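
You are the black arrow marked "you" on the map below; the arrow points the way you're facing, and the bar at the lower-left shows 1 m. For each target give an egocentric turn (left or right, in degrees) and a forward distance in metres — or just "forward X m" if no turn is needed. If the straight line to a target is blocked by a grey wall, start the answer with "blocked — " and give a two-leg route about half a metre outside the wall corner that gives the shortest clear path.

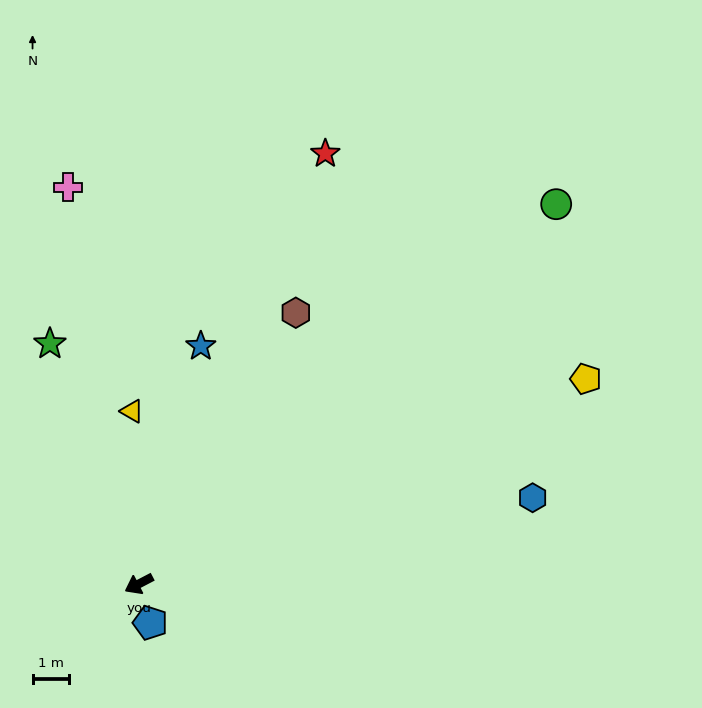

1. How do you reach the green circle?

turn right 165°, forward 15.6 m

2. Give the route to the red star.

turn right 141°, forward 12.9 m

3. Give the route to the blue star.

turn right 132°, forward 6.8 m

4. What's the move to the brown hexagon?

turn right 148°, forward 8.6 m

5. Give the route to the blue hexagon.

turn left 165°, forward 11.1 m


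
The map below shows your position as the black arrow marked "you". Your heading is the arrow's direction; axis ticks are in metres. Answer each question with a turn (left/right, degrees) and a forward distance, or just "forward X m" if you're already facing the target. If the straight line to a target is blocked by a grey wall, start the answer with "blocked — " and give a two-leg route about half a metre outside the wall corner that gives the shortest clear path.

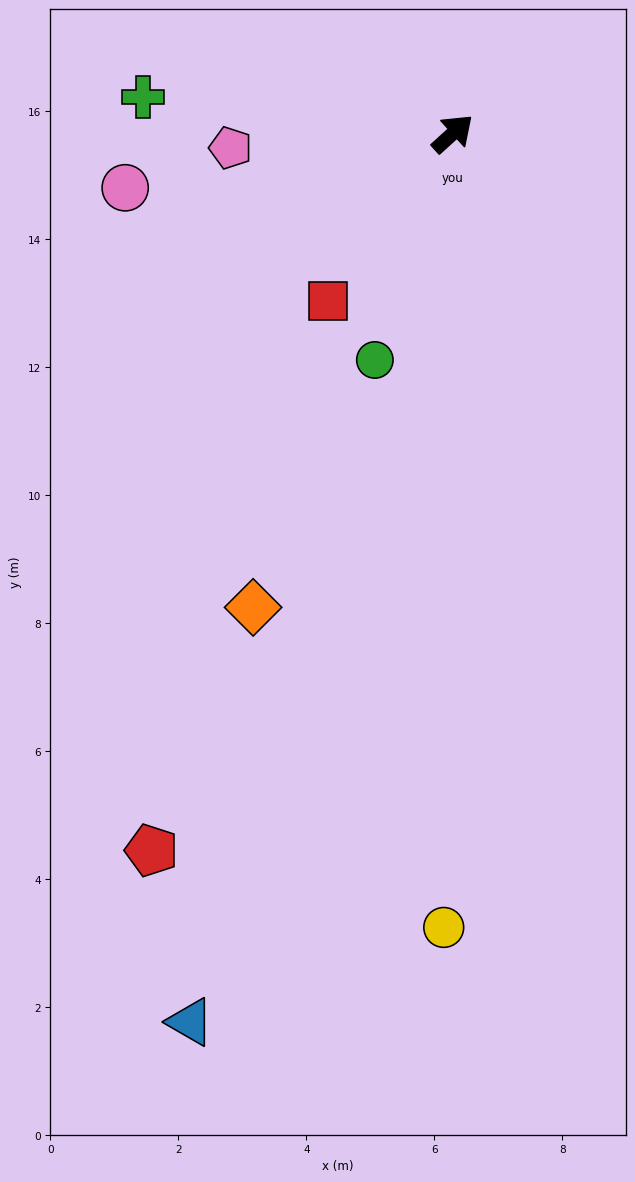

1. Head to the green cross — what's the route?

turn left 131°, forward 4.9 m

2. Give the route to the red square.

turn right 169°, forward 3.3 m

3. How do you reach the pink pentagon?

turn left 142°, forward 3.5 m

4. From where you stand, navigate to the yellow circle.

turn right 133°, forward 12.4 m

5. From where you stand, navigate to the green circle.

turn right 151°, forward 3.7 m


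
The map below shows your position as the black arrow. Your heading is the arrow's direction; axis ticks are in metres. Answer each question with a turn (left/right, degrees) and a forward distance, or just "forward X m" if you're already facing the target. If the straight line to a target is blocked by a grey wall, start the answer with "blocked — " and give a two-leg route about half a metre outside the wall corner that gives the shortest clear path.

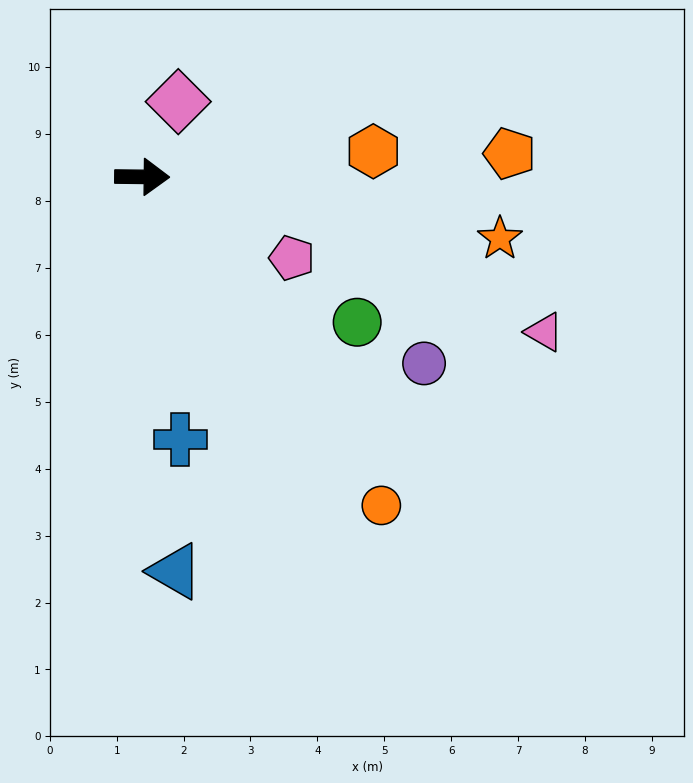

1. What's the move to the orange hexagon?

turn left 7°, forward 3.5 m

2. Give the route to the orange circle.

turn right 53°, forward 6.1 m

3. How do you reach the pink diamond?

turn left 65°, forward 1.2 m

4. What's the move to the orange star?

turn right 9°, forward 5.4 m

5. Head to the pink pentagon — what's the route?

turn right 28°, forward 2.5 m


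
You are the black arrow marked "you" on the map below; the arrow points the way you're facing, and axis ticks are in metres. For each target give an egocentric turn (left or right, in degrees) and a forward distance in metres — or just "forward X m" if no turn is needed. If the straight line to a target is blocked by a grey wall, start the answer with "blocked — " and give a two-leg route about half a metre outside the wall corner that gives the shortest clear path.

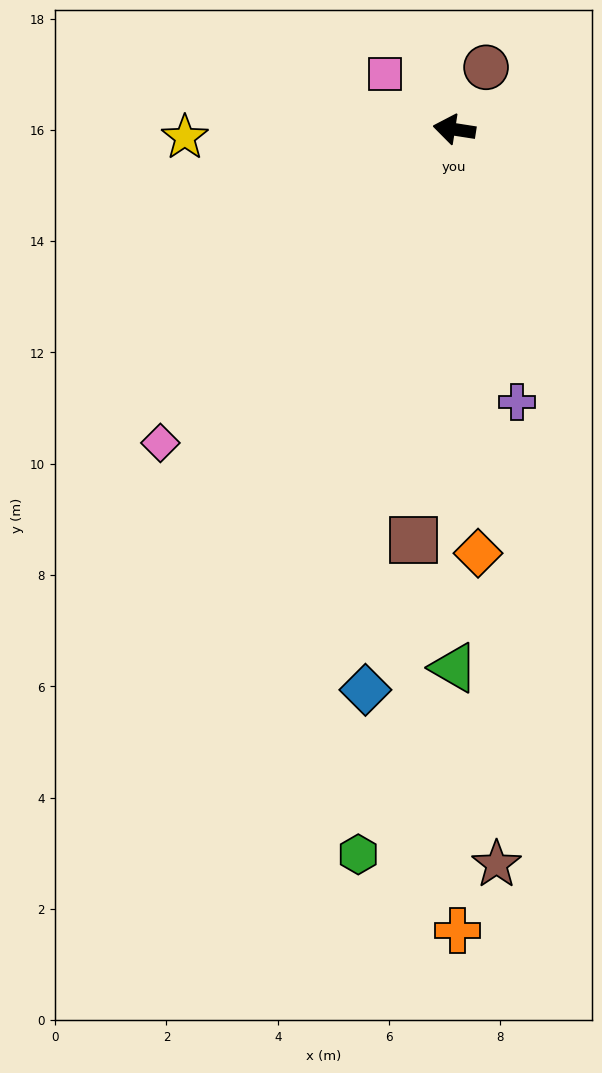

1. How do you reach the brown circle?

turn right 108°, forward 1.3 m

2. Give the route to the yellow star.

turn left 11°, forward 4.8 m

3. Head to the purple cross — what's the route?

turn left 112°, forward 5.0 m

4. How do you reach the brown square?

turn left 93°, forward 7.4 m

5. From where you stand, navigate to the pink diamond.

turn left 56°, forward 7.7 m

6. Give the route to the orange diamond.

turn left 102°, forward 7.6 m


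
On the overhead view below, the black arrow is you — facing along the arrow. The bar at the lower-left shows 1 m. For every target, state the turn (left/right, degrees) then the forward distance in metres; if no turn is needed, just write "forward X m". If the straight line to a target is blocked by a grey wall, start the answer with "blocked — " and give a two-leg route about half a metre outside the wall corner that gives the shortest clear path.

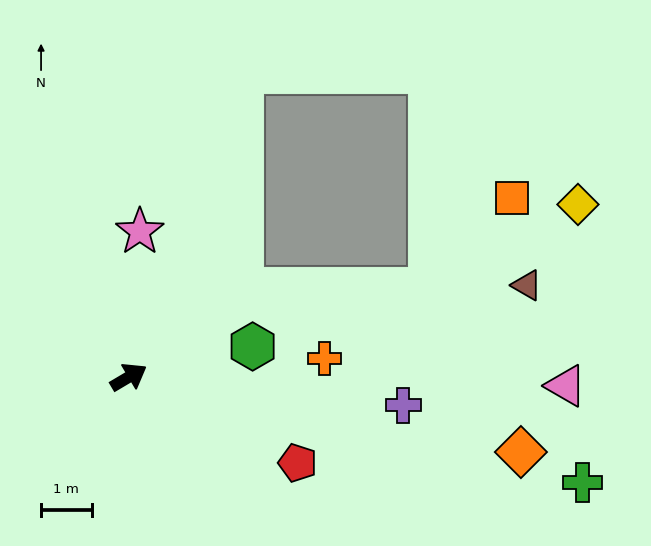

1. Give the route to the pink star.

turn left 55°, forward 2.9 m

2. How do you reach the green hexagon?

turn right 17°, forward 2.5 m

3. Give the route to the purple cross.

turn right 37°, forward 5.4 m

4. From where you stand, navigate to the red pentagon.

turn right 58°, forward 3.7 m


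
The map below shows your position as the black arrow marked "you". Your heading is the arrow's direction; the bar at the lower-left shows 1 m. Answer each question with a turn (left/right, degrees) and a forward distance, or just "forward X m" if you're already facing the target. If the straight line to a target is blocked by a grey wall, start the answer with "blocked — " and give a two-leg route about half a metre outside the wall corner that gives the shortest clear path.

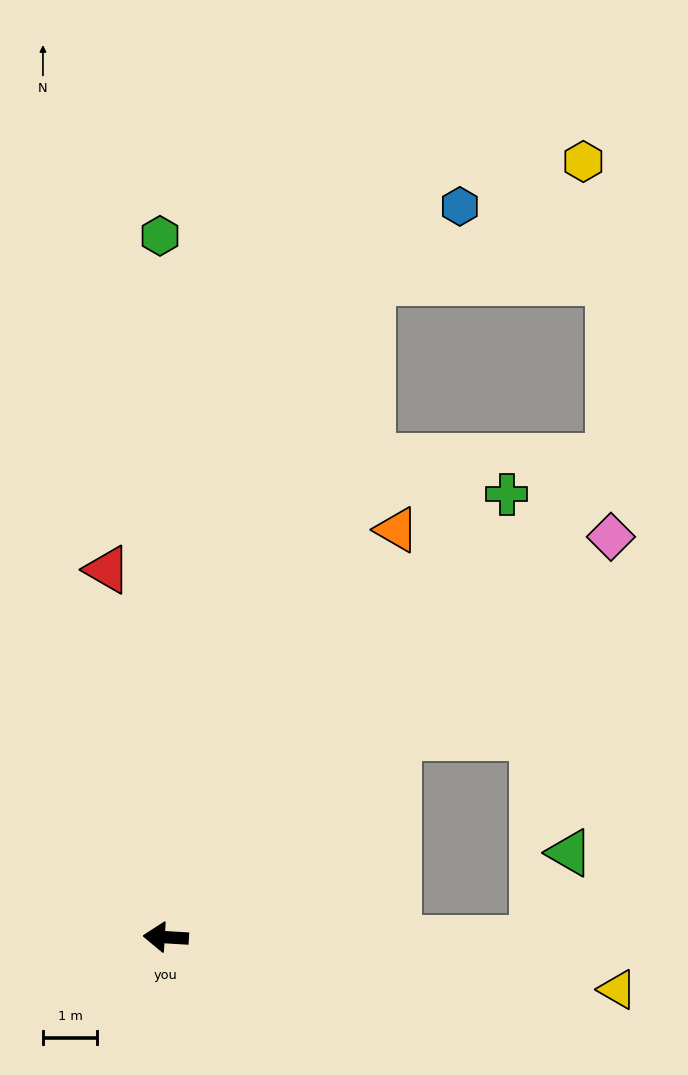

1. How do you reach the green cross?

turn right 124°, forward 10.3 m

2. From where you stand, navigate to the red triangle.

turn right 78°, forward 6.8 m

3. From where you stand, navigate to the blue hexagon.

blocked — turn right 104°, forward 12.6 m, then turn right 32°, forward 2.1 m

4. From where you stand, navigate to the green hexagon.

turn right 86°, forward 12.9 m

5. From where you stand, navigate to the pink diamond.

turn right 135°, forward 11.0 m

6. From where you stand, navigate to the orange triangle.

turn right 116°, forward 8.6 m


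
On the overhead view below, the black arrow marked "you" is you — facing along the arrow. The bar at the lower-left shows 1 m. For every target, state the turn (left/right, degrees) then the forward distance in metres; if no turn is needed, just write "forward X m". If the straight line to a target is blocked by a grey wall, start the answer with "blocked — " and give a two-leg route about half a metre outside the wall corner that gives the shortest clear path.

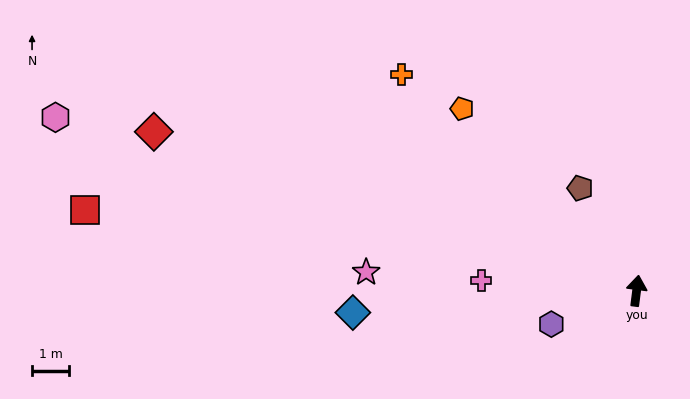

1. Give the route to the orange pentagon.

turn left 51°, forward 6.8 m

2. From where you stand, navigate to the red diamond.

turn left 79°, forward 13.8 m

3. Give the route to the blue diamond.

turn left 102°, forward 7.7 m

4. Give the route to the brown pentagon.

turn left 36°, forward 3.2 m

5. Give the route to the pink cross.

turn left 94°, forward 4.2 m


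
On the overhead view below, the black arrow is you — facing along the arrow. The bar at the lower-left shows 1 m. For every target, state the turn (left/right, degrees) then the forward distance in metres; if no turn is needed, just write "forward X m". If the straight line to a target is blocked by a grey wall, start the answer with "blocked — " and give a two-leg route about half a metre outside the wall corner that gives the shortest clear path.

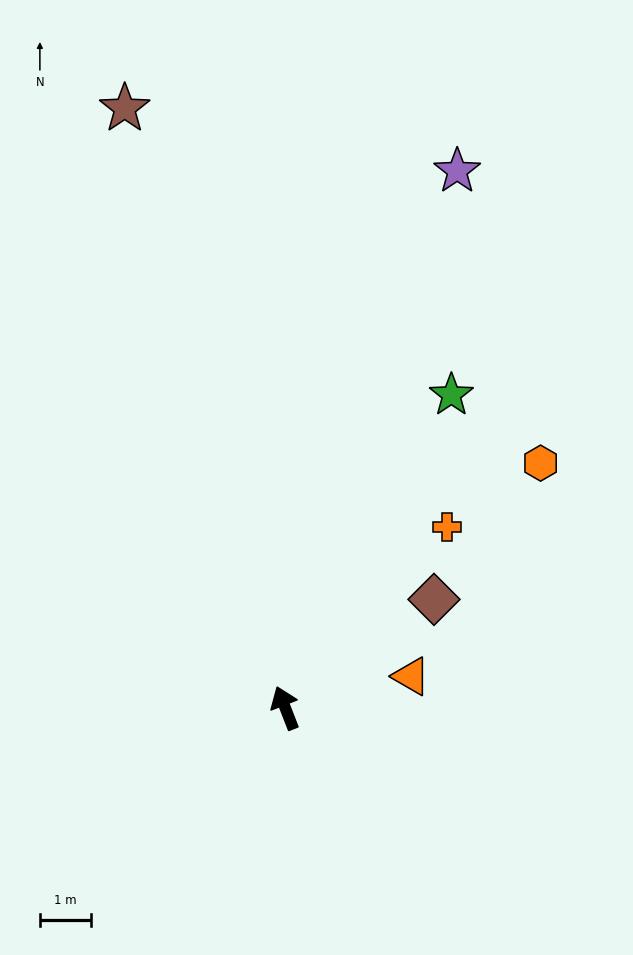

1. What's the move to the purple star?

turn right 39°, forward 11.1 m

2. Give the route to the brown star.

turn right 6°, forward 12.2 m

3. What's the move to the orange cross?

turn right 63°, forward 4.8 m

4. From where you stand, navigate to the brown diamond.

turn right 75°, forward 3.6 m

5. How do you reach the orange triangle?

turn right 97°, forward 2.5 m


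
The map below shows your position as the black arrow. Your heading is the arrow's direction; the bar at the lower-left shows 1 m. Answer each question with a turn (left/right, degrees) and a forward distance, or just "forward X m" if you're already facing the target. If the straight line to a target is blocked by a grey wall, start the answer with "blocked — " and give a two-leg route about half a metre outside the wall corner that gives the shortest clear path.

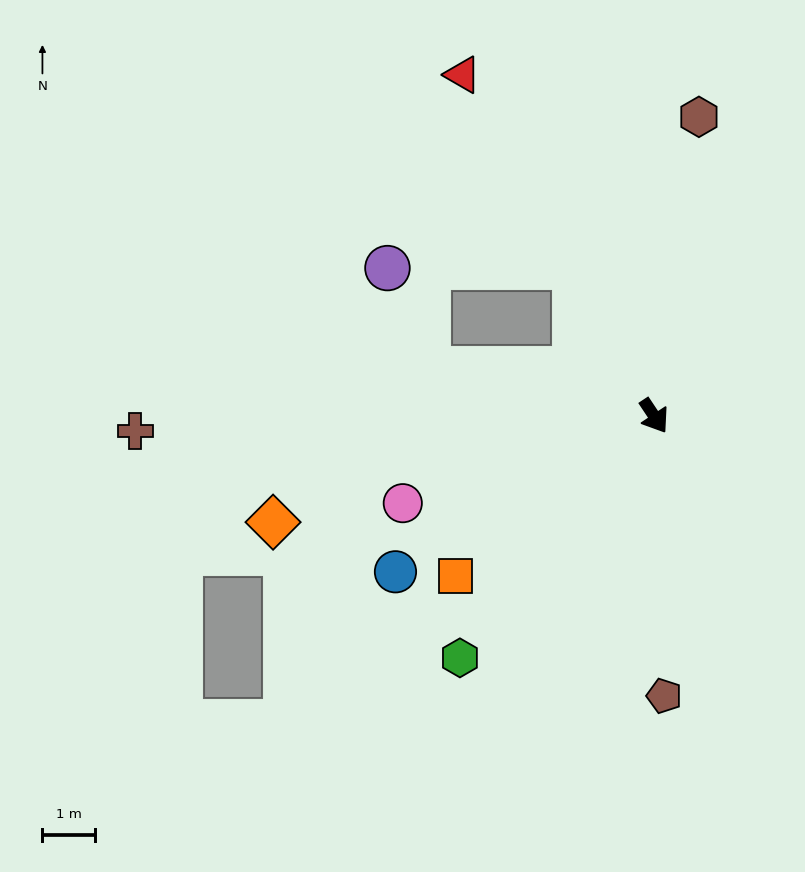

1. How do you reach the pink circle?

turn right 105°, forward 5.0 m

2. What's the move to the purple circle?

blocked — turn right 135°, forward 4.4 m, then turn right 57°, forward 2.1 m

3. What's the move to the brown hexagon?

turn left 138°, forward 5.7 m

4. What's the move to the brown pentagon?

turn right 32°, forward 5.3 m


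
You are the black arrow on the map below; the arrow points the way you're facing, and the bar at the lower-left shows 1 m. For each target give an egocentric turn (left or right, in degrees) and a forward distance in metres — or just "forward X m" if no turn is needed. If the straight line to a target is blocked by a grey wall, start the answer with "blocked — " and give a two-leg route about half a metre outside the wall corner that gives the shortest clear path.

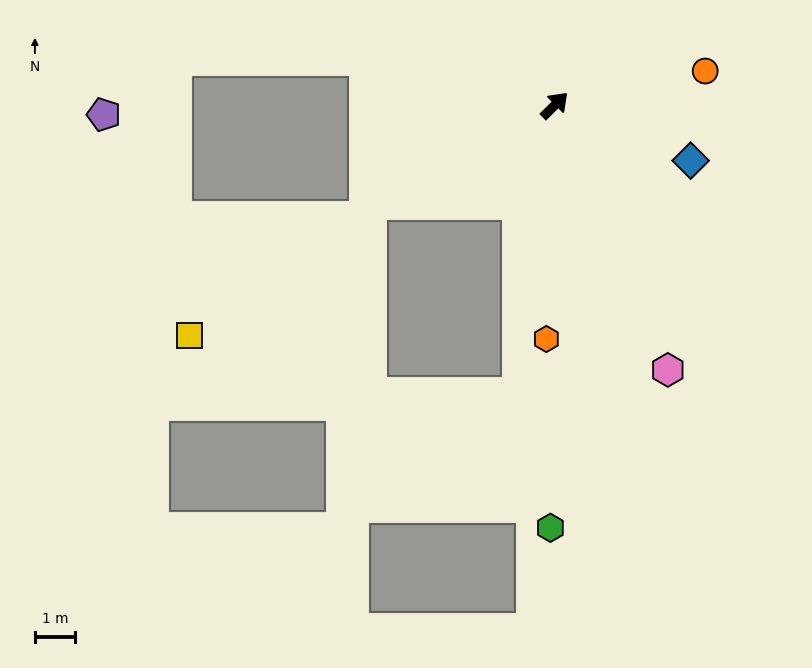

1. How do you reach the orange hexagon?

turn right 137°, forward 5.9 m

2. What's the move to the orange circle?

turn right 32°, forward 3.9 m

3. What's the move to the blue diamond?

turn right 67°, forward 3.7 m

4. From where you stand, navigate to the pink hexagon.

turn right 112°, forward 7.2 m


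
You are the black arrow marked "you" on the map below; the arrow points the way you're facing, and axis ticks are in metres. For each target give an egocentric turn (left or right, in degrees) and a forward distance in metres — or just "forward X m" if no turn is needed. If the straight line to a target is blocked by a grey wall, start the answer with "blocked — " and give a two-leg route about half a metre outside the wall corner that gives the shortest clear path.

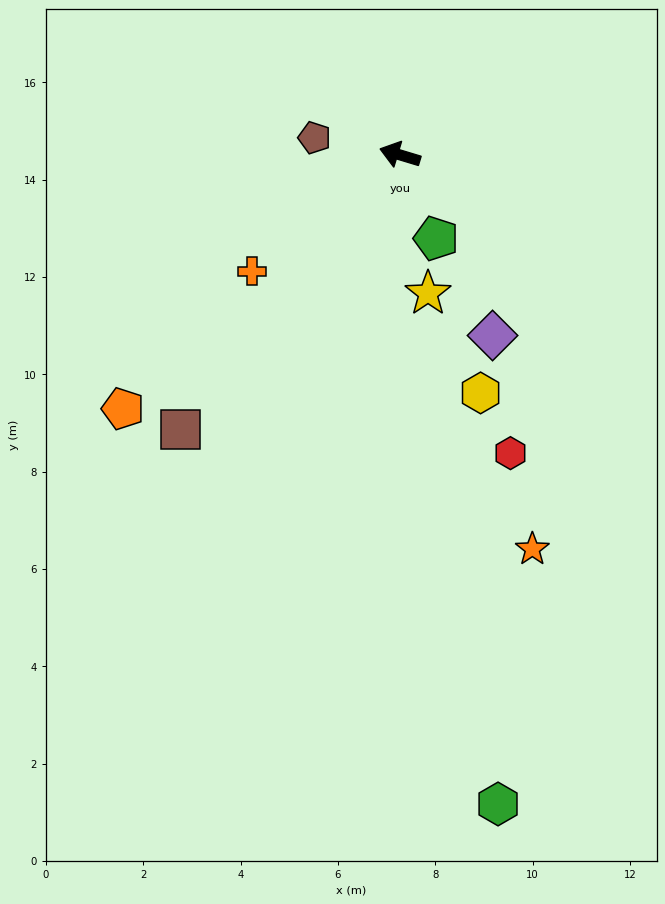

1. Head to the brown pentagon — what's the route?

turn left 5°, forward 1.8 m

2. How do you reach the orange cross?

turn left 55°, forward 3.9 m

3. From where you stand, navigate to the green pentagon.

turn left 130°, forward 1.9 m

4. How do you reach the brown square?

turn left 68°, forward 7.2 m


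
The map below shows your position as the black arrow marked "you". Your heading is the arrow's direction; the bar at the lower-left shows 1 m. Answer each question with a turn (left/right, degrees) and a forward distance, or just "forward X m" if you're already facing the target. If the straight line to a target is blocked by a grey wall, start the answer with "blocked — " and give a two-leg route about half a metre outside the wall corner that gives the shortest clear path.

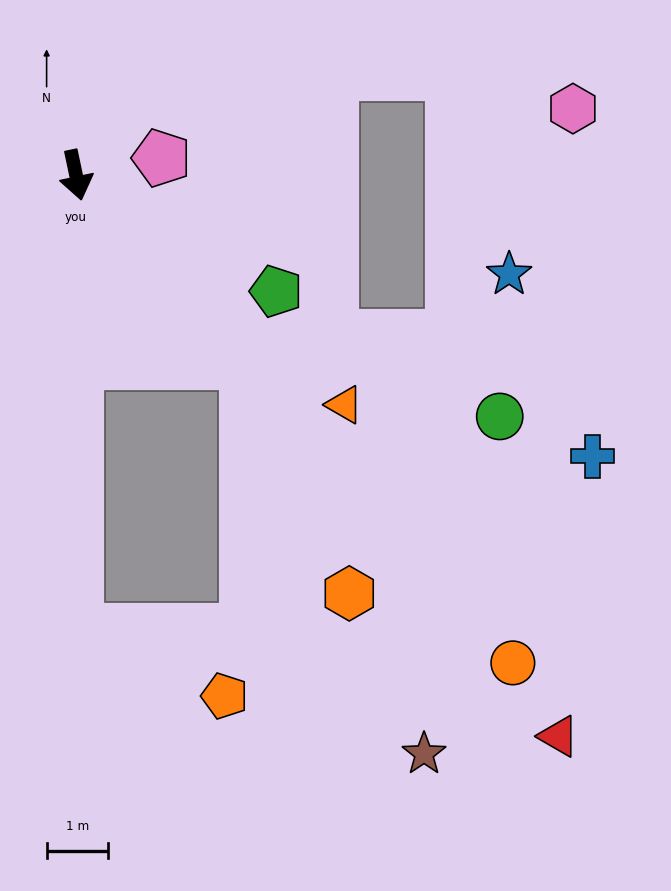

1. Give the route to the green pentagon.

turn left 48°, forward 3.8 m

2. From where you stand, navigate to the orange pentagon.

blocked — turn right 12°, forward 7.4 m, then turn left 66°, forward 2.6 m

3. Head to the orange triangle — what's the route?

turn left 37°, forward 5.7 m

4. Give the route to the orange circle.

turn left 30°, forward 10.6 m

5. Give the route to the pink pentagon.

turn left 89°, forward 1.4 m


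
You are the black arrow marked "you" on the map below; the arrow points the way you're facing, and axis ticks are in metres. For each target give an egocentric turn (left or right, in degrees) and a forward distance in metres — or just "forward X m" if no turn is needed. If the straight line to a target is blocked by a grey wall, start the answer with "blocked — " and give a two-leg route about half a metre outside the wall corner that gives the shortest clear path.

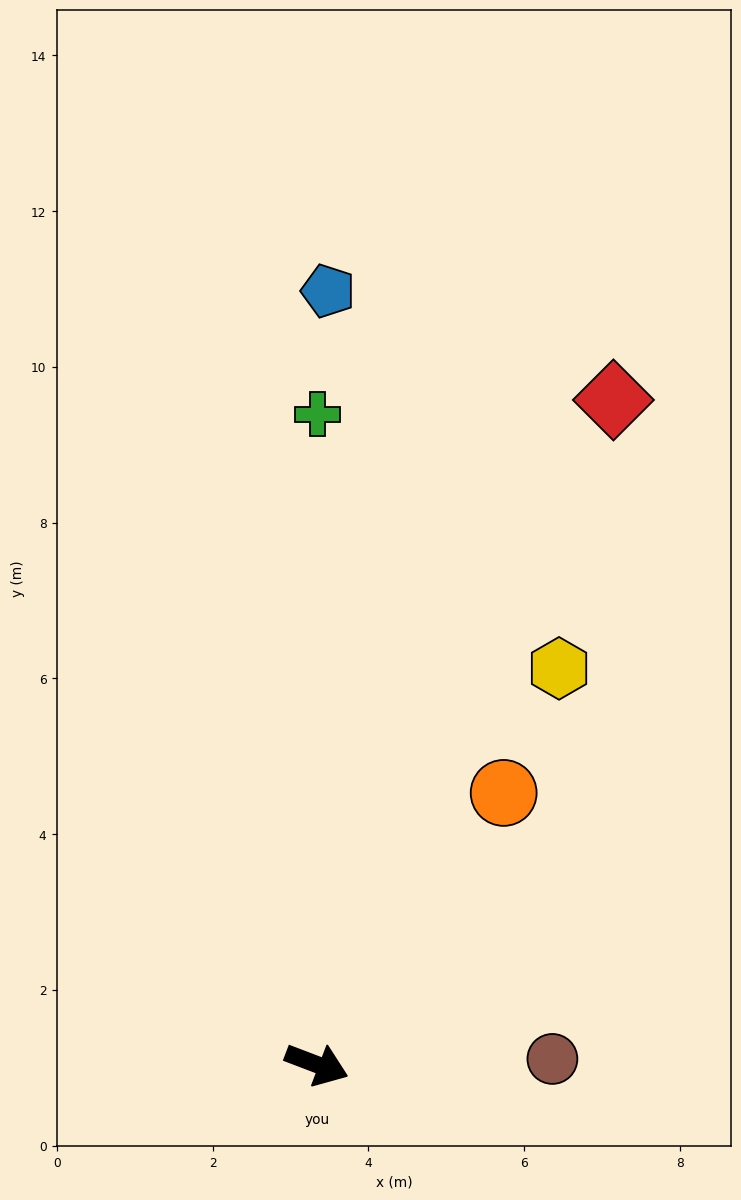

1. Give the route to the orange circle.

turn left 76°, forward 4.2 m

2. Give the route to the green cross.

turn left 111°, forward 8.4 m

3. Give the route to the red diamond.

turn left 87°, forward 9.3 m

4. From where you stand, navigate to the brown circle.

turn left 22°, forward 3.0 m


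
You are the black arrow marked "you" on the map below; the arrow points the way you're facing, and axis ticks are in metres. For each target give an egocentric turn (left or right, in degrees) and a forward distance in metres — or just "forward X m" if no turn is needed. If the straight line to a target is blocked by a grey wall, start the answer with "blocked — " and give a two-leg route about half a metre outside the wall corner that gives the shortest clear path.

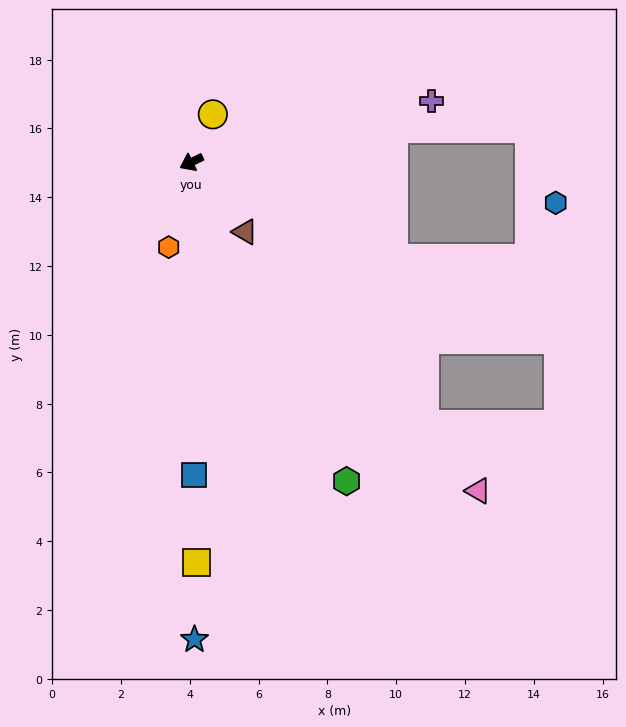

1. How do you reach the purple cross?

turn left 168°, forward 7.2 m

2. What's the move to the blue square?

turn left 64°, forward 9.1 m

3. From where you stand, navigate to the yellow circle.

turn right 140°, forward 1.5 m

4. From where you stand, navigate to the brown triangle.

turn left 101°, forward 2.6 m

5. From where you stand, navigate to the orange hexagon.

turn left 49°, forward 2.6 m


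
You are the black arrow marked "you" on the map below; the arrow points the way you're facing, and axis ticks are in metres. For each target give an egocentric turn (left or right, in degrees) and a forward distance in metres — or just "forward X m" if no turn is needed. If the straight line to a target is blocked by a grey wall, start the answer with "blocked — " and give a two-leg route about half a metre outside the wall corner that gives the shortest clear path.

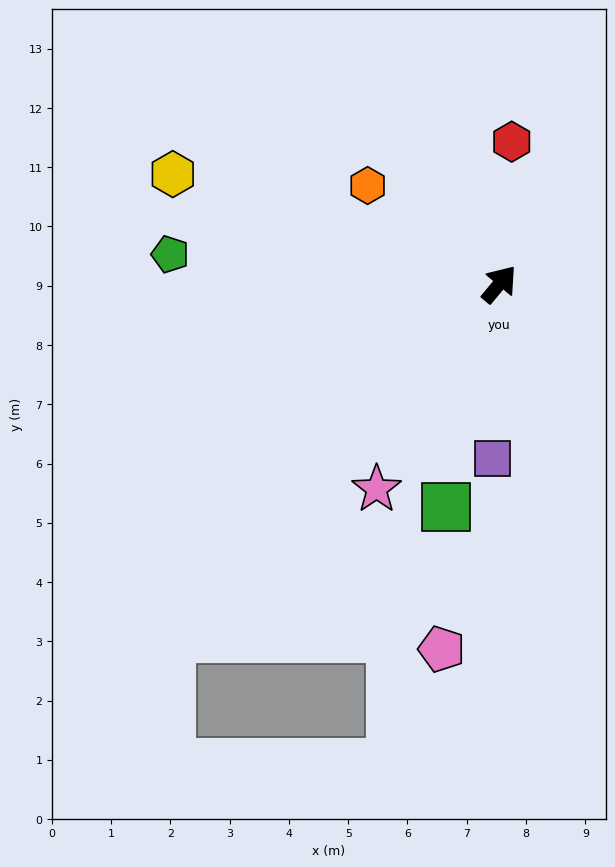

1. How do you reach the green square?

turn right 154°, forward 3.9 m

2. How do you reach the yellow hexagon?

turn left 111°, forward 5.8 m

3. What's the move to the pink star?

turn right 171°, forward 4.0 m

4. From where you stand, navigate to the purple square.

turn right 142°, forward 2.9 m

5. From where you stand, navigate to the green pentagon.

turn left 125°, forward 5.6 m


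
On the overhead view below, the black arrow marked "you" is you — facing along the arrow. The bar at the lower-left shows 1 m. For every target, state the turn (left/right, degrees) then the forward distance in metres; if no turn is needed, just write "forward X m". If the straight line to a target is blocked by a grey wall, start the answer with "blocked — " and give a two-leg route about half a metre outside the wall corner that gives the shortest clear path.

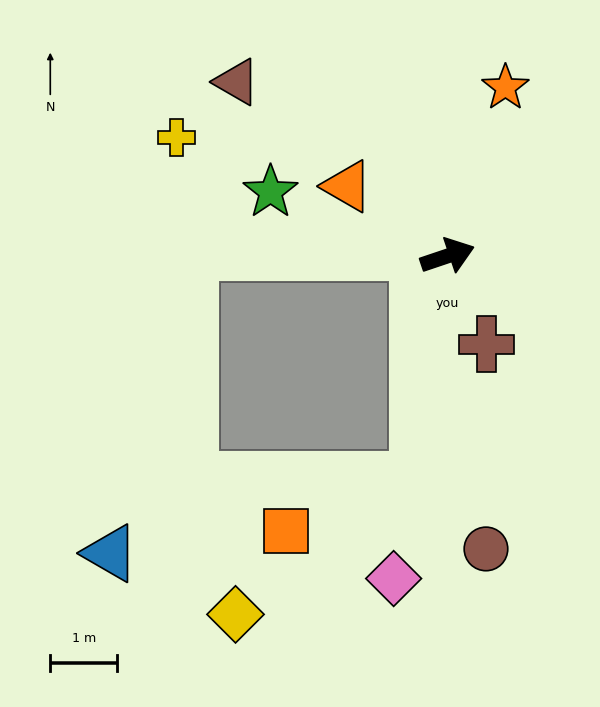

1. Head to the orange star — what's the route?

turn left 52°, forward 2.7 m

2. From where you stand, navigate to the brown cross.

turn right 85°, forward 1.4 m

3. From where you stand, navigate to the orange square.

blocked — turn right 116°, forward 3.4 m, then turn right 62°, forward 2.1 m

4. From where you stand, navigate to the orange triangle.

turn left 127°, forward 1.8 m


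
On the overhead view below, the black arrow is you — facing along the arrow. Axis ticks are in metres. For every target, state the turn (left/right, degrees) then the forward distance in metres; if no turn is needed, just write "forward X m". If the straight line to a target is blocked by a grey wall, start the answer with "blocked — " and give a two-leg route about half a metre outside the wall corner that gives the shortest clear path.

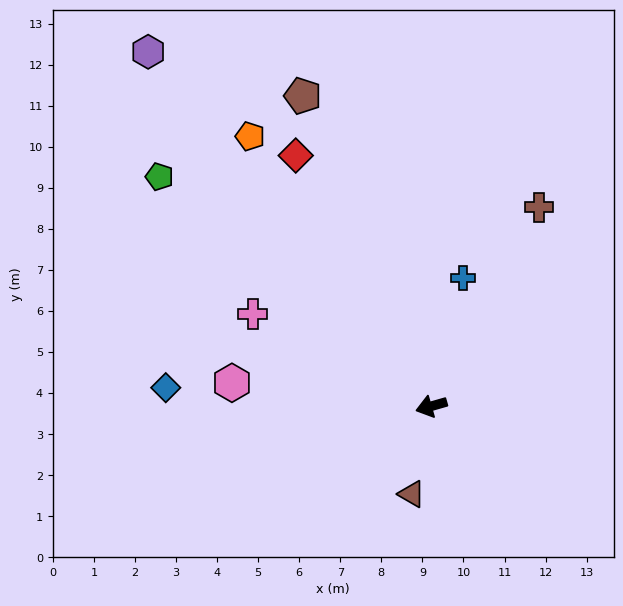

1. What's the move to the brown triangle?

turn left 61°, forward 2.2 m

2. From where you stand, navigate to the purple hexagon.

turn right 67°, forward 11.0 m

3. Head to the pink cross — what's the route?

turn right 43°, forward 4.9 m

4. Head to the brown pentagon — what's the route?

turn right 83°, forward 8.2 m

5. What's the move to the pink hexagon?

turn right 23°, forward 4.9 m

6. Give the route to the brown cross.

turn right 134°, forward 5.5 m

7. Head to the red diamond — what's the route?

turn right 78°, forward 6.9 m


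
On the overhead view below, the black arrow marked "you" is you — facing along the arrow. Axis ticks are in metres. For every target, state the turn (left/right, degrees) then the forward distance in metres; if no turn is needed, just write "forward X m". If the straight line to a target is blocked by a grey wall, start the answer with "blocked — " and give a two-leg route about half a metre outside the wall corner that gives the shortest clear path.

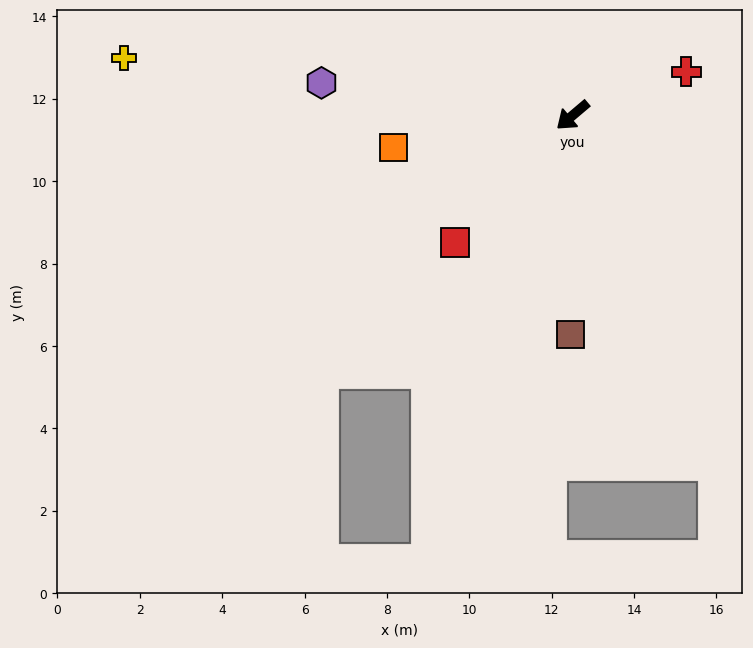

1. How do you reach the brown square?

turn left 49°, forward 5.3 m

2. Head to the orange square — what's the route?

turn right 30°, forward 4.4 m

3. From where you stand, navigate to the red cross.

turn left 161°, forward 3.0 m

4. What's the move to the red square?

turn left 7°, forward 4.2 m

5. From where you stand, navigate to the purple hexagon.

turn right 48°, forward 6.1 m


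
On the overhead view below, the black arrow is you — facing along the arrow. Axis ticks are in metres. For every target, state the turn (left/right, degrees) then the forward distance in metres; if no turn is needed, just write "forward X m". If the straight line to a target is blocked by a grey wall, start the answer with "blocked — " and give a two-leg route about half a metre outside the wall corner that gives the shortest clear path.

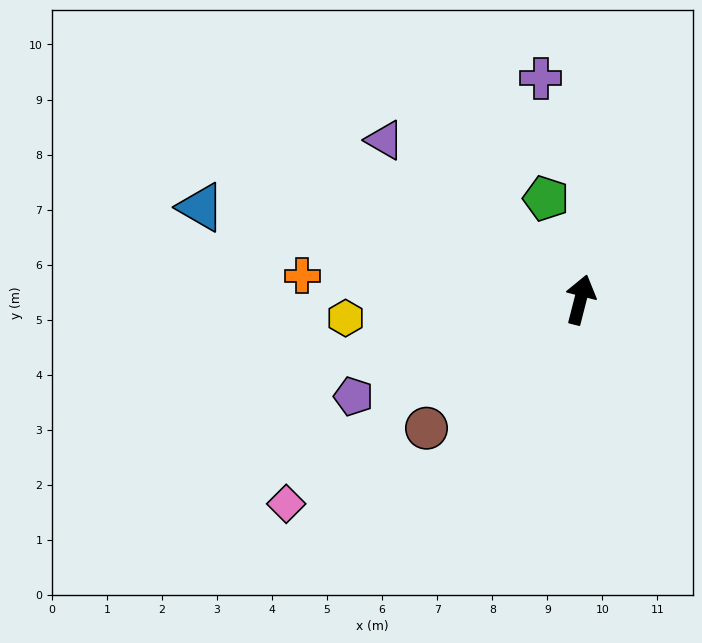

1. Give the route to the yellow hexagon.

turn left 109°, forward 4.3 m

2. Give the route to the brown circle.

turn left 144°, forward 3.6 m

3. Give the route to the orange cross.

turn left 99°, forward 5.1 m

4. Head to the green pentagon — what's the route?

turn left 33°, forward 1.9 m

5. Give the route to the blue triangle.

turn left 91°, forward 7.1 m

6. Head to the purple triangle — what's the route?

turn left 65°, forward 4.6 m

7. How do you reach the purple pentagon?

turn left 127°, forward 4.5 m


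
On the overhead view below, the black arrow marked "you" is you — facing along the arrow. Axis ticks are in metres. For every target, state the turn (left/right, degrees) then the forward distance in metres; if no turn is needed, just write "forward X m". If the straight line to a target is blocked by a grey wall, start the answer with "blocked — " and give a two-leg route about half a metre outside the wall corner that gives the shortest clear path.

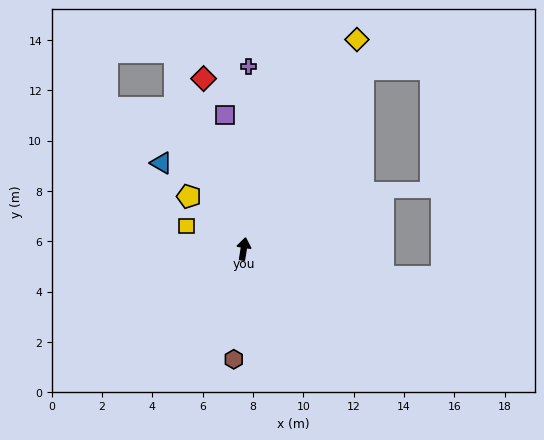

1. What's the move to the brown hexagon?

turn right 176°, forward 4.4 m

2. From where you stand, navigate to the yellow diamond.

turn right 19°, forward 9.5 m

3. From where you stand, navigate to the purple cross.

turn left 8°, forward 7.3 m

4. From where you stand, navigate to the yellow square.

turn left 77°, forward 2.5 m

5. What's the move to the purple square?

turn left 17°, forward 5.4 m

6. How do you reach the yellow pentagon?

turn left 55°, forward 3.0 m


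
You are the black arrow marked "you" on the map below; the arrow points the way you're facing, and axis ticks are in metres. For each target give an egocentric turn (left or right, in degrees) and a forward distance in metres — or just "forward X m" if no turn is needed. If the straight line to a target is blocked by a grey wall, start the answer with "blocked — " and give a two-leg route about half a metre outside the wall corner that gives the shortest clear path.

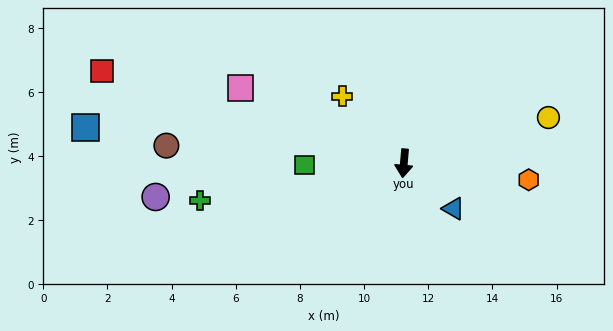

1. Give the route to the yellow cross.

turn right 132°, forward 2.8 m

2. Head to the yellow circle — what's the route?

turn left 113°, forward 4.7 m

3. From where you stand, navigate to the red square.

turn right 102°, forward 9.8 m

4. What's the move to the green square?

turn right 84°, forward 3.1 m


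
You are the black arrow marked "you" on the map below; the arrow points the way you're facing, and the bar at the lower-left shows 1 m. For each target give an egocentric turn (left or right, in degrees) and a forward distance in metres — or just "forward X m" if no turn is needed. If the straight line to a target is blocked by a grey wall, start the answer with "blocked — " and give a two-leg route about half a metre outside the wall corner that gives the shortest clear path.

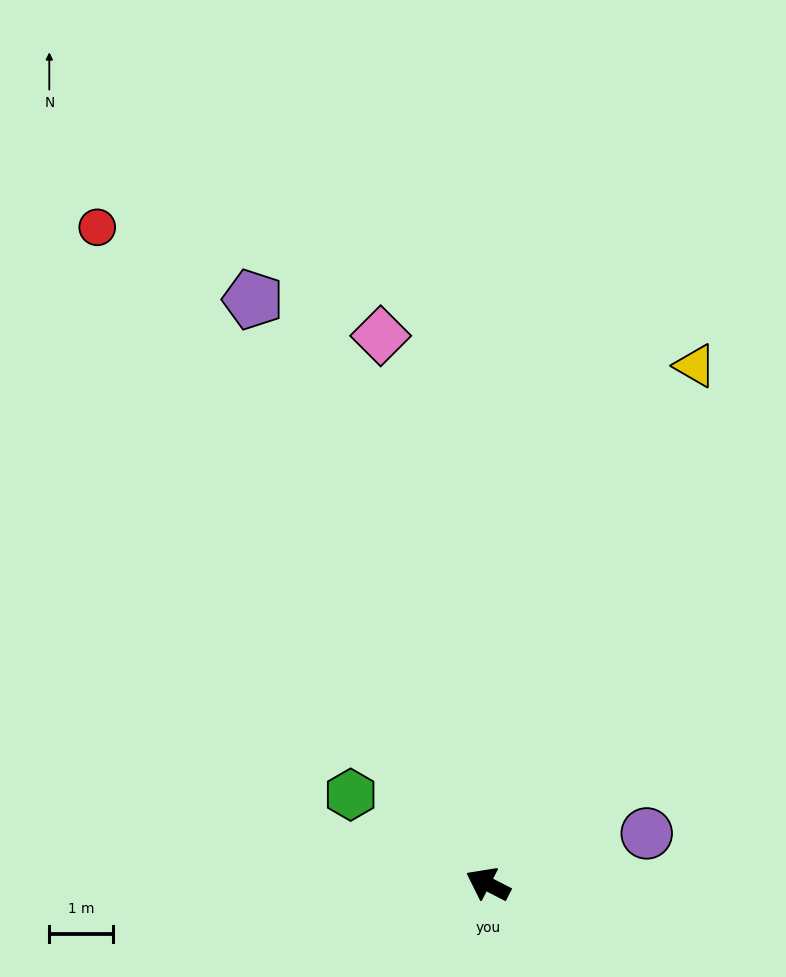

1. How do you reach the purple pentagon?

turn right 41°, forward 9.9 m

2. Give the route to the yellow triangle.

turn right 85°, forward 8.7 m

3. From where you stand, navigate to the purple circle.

turn right 135°, forward 2.6 m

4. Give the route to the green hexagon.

turn right 6°, forward 2.6 m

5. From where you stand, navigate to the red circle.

turn right 32°, forward 12.0 m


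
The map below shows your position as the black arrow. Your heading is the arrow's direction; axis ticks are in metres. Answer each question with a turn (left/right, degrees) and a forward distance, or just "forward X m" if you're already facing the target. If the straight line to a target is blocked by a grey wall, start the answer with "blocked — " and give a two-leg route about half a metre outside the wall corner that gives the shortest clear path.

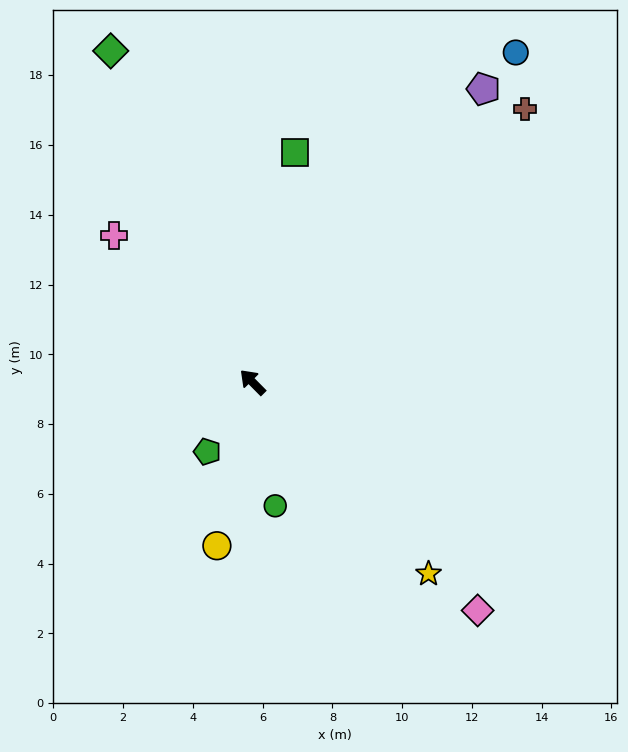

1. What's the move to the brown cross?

turn right 90°, forward 11.1 m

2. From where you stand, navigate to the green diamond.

turn right 22°, forward 10.3 m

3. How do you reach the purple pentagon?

turn right 83°, forward 10.7 m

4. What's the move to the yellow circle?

turn left 123°, forward 4.8 m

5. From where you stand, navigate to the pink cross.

forward 5.8 m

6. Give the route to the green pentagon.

turn left 102°, forward 2.4 m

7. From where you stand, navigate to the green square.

turn right 55°, forward 6.7 m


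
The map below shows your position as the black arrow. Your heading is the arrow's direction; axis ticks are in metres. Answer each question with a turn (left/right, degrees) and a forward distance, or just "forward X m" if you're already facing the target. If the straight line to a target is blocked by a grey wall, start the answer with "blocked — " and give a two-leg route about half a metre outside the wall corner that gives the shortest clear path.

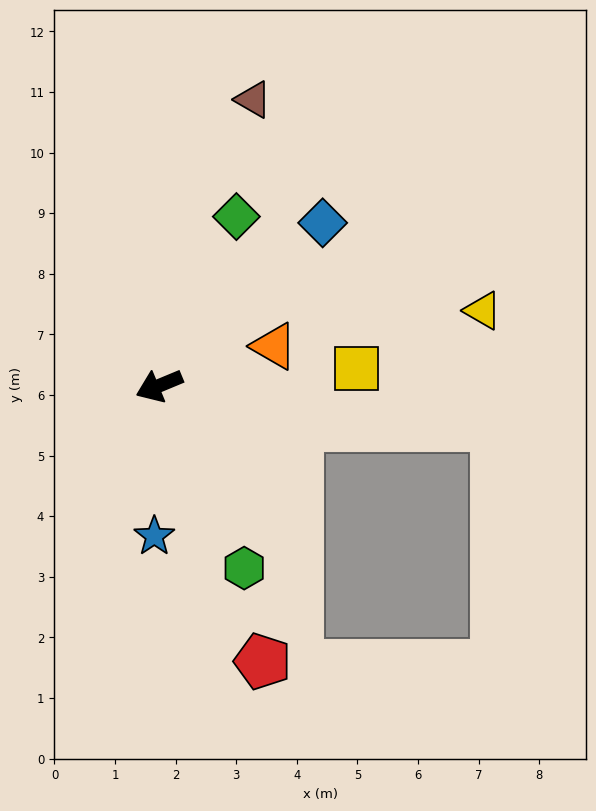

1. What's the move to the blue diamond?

turn right 158°, forward 3.8 m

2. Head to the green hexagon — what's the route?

turn left 92°, forward 3.3 m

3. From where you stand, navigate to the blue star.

turn left 66°, forward 2.5 m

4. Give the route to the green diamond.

turn right 137°, forward 3.1 m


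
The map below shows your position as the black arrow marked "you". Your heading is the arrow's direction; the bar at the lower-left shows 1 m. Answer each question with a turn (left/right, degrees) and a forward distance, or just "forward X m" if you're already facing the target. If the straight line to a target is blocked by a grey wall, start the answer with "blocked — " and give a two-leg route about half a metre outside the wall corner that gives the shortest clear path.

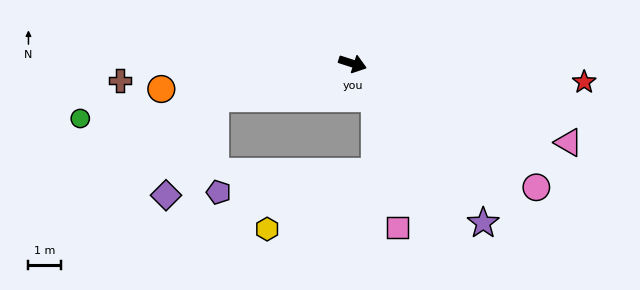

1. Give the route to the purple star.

turn right 33°, forward 6.3 m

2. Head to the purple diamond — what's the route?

blocked — turn right 148°, forward 4.3 m, then turn left 49°, forward 3.3 m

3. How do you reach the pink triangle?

turn right 2°, forward 7.1 m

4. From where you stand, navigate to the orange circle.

turn right 155°, forward 5.9 m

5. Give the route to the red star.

turn left 13°, forward 7.1 m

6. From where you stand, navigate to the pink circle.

turn right 16°, forward 6.8 m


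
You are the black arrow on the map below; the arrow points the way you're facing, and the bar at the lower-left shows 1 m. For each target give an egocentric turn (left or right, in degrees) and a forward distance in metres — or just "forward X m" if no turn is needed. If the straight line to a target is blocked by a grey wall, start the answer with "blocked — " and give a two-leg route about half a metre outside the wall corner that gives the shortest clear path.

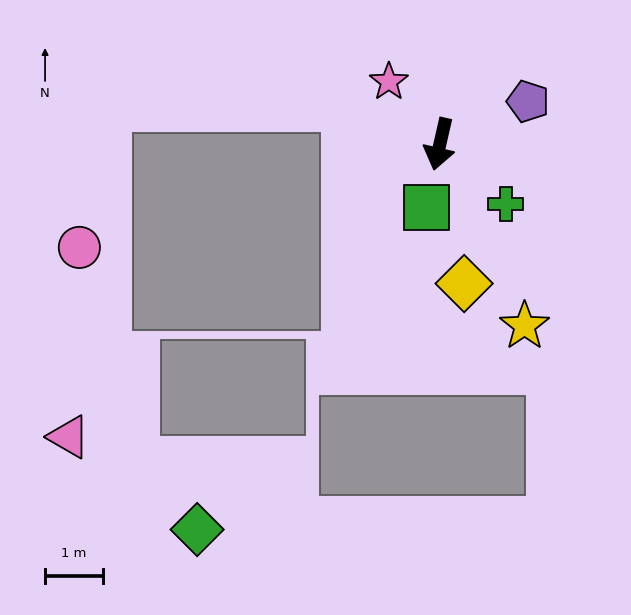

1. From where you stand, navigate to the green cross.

turn left 61°, forward 1.5 m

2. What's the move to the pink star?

turn right 128°, forward 1.4 m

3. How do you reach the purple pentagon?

turn left 129°, forward 1.7 m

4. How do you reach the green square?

forward 1.1 m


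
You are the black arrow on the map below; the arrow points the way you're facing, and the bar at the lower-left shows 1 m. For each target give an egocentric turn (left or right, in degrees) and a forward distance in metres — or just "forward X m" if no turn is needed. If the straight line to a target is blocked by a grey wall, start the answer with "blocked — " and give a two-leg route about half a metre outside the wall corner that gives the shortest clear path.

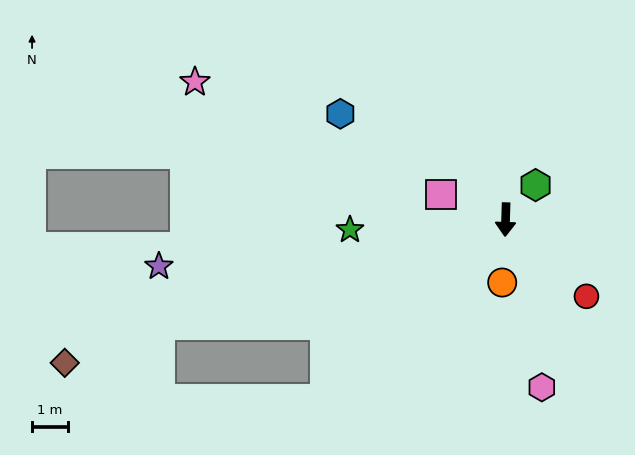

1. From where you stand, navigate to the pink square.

turn right 110°, forward 1.9 m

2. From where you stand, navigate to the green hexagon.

turn left 141°, forward 1.3 m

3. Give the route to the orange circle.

forward 1.8 m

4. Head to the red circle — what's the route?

turn left 48°, forward 3.1 m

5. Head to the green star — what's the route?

turn right 85°, forward 4.3 m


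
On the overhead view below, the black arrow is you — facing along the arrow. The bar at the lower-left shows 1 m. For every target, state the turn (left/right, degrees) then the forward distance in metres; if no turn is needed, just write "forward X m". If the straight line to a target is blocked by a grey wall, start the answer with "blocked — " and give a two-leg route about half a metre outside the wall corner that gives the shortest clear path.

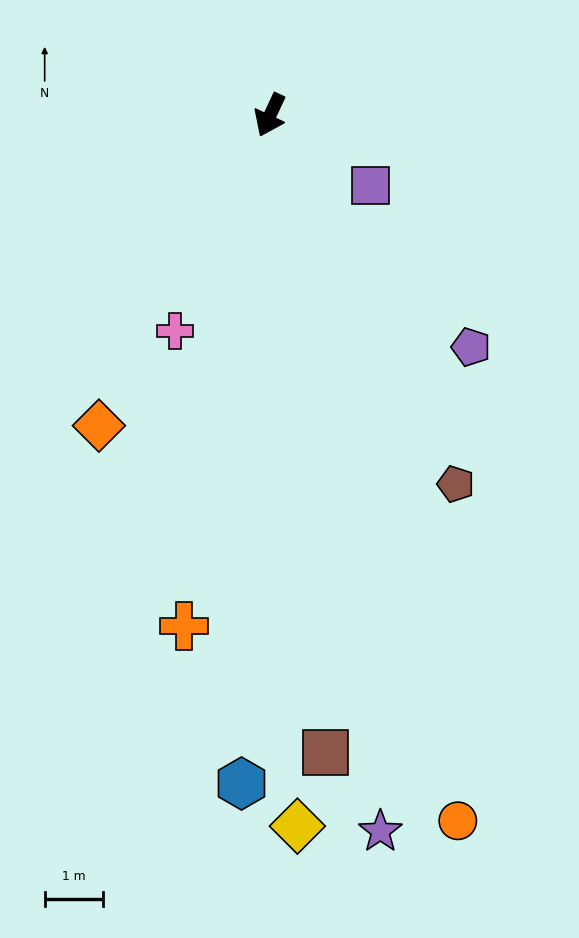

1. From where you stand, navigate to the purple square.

turn left 80°, forward 2.1 m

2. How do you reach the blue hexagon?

turn left 22°, forward 11.5 m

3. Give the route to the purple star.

turn left 34°, forward 12.5 m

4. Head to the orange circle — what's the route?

turn left 40°, forward 12.6 m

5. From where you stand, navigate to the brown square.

turn left 30°, forward 11.0 m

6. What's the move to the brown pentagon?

turn left 52°, forward 7.1 m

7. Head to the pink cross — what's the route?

forward 4.1 m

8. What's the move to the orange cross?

turn left 15°, forward 8.9 m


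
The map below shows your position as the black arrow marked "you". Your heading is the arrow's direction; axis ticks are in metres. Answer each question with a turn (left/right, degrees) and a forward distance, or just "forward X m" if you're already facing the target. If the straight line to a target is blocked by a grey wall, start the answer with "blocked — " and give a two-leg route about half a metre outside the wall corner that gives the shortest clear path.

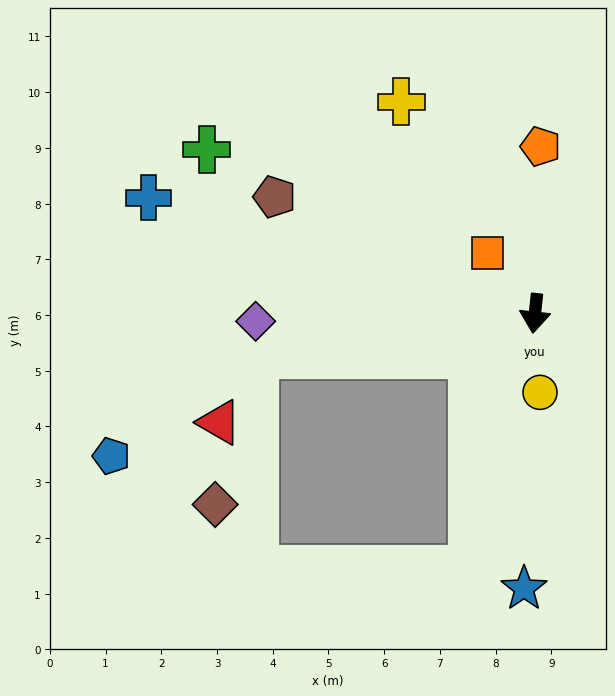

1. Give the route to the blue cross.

turn right 101°, forward 7.2 m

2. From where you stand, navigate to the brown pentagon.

turn right 108°, forward 5.1 m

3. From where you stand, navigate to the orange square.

turn right 136°, forward 1.4 m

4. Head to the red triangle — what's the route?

blocked — turn right 76°, forward 5.1 m, then turn left 54°, forward 1.4 m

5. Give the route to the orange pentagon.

turn right 176°, forward 3.0 m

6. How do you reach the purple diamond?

turn right 82°, forward 5.0 m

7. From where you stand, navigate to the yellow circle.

turn left 10°, forward 1.4 m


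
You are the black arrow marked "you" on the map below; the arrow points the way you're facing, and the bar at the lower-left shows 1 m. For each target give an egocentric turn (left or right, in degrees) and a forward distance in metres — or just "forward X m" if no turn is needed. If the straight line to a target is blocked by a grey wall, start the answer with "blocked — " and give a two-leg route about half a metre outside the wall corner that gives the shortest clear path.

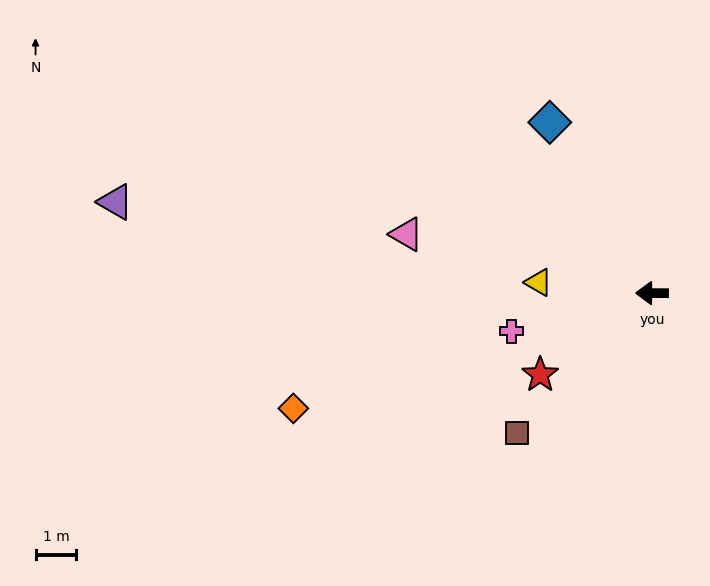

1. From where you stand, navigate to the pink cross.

turn left 15°, forward 3.6 m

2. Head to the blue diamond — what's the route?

turn right 59°, forward 4.9 m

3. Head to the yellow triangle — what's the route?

turn right 5°, forward 2.8 m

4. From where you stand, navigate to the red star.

turn left 36°, forward 3.4 m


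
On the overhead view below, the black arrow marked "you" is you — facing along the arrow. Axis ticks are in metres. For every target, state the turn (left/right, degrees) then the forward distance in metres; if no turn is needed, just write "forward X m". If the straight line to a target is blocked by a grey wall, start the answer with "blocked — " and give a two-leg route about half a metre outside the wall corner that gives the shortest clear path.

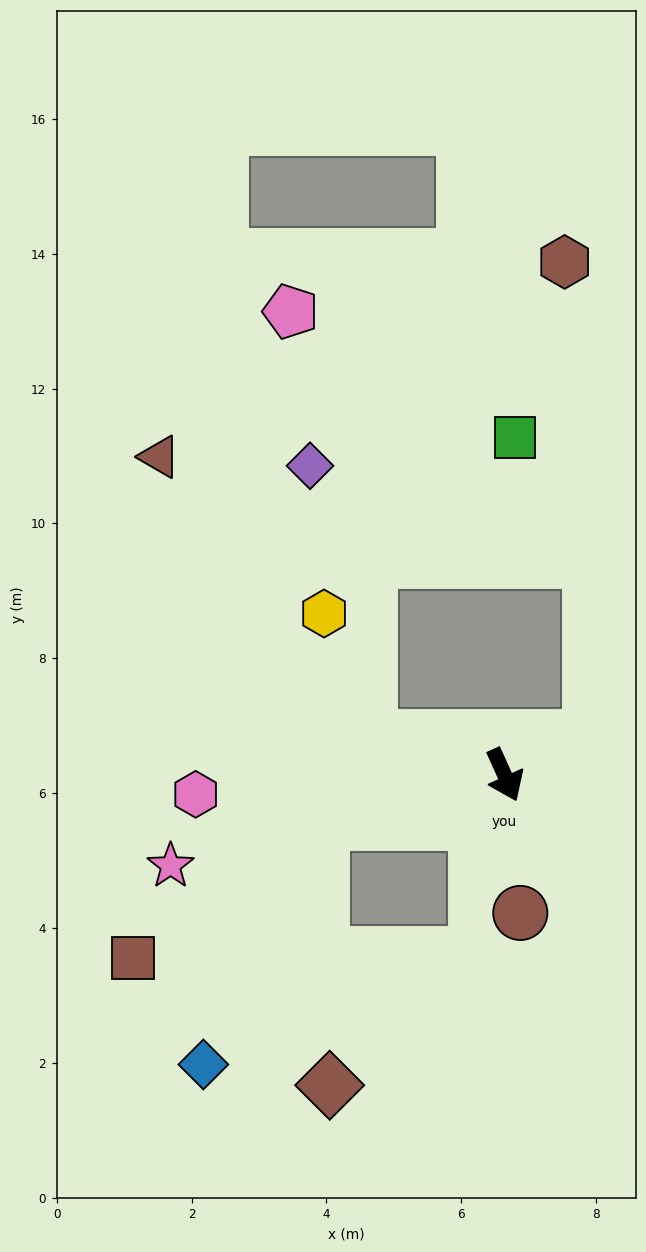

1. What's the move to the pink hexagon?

turn right 111°, forward 4.6 m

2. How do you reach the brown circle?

turn right 18°, forward 2.1 m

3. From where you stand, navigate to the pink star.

turn right 99°, forward 5.1 m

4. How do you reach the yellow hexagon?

blocked — turn right 129°, forward 2.1 m, then turn right 56°, forward 2.0 m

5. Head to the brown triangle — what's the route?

blocked — turn right 129°, forward 2.1 m, then turn right 39°, forward 5.2 m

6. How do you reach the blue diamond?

blocked — turn right 100°, forward 2.8 m, then turn left 50°, forward 4.0 m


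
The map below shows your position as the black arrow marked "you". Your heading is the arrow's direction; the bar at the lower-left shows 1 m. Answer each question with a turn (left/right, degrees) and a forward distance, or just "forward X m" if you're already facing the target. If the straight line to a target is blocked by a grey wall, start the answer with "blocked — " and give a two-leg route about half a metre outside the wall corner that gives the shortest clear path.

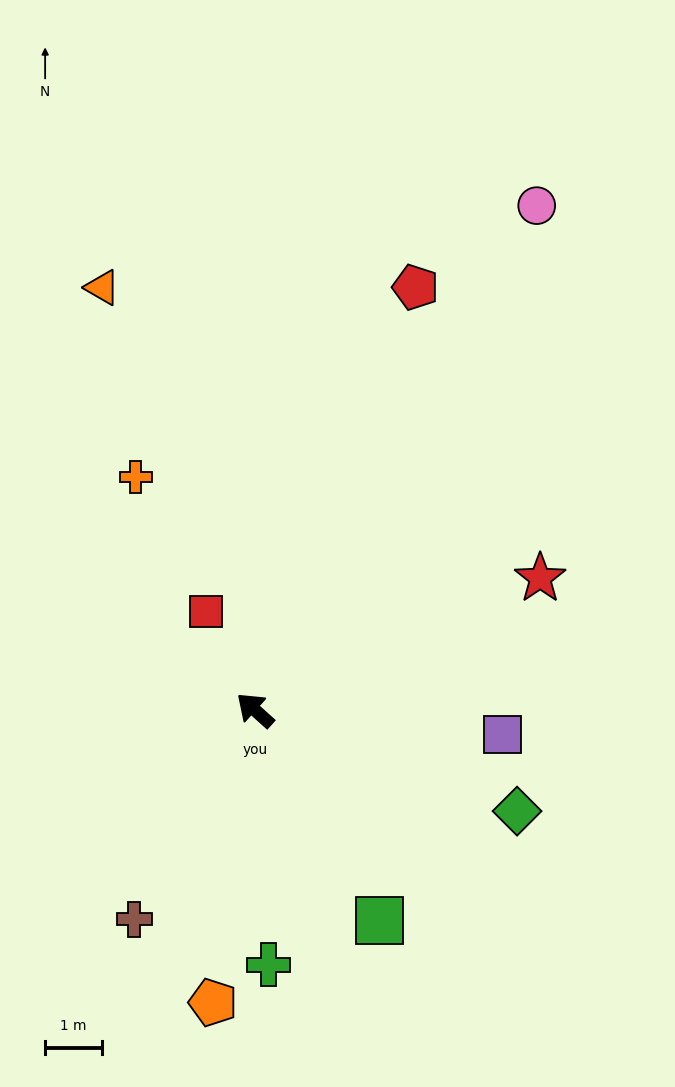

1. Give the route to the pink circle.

turn right 77°, forward 10.1 m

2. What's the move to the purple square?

turn right 144°, forward 4.4 m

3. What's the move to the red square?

turn right 22°, forward 1.9 m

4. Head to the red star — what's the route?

turn right 113°, forward 5.5 m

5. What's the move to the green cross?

turn left 135°, forward 4.5 m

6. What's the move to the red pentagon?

turn right 69°, forward 7.9 m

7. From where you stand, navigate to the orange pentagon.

turn left 124°, forward 5.2 m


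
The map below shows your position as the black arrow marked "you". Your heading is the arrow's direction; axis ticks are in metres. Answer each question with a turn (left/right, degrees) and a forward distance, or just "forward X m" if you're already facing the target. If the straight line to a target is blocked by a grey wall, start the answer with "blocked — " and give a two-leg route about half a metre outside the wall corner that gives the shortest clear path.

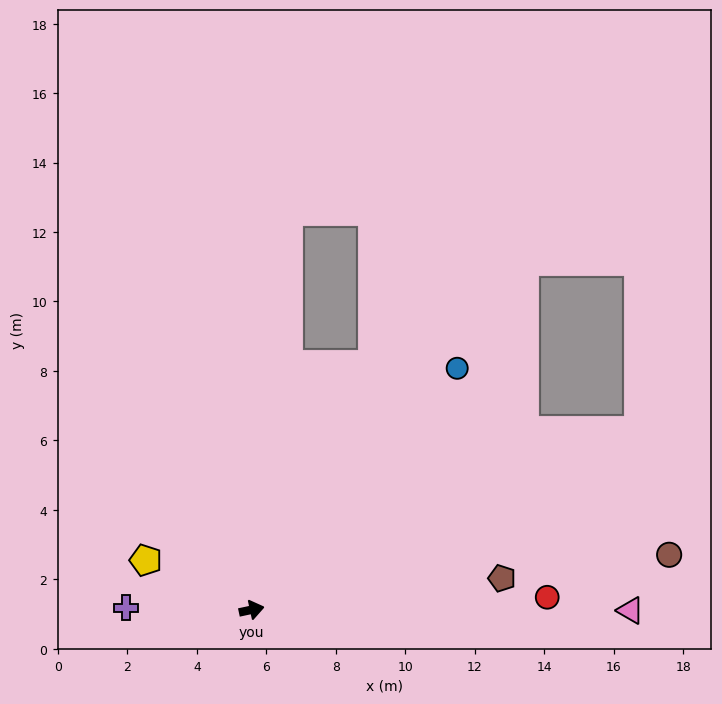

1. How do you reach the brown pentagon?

turn right 5°, forward 7.3 m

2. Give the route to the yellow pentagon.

turn left 143°, forward 3.4 m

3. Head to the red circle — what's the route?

turn right 10°, forward 8.5 m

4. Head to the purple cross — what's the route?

turn left 167°, forward 3.6 m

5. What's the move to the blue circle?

turn left 37°, forward 9.1 m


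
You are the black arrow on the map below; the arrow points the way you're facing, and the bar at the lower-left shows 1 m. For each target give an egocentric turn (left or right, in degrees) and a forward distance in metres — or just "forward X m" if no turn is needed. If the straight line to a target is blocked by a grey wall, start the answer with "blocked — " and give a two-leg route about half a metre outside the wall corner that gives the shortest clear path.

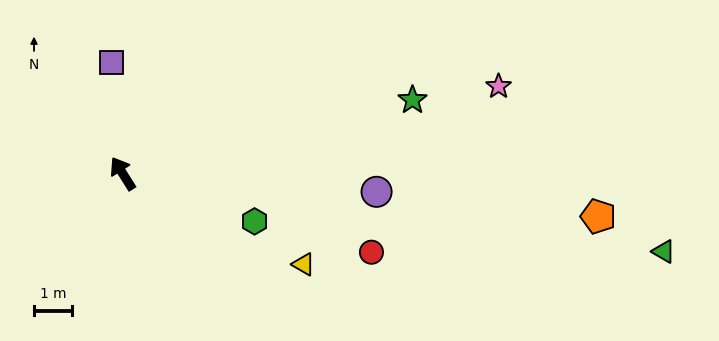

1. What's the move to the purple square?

turn right 26°, forward 2.9 m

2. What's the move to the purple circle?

turn right 126°, forward 6.6 m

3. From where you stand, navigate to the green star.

turn right 108°, forward 7.8 m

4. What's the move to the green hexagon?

turn right 142°, forward 3.7 m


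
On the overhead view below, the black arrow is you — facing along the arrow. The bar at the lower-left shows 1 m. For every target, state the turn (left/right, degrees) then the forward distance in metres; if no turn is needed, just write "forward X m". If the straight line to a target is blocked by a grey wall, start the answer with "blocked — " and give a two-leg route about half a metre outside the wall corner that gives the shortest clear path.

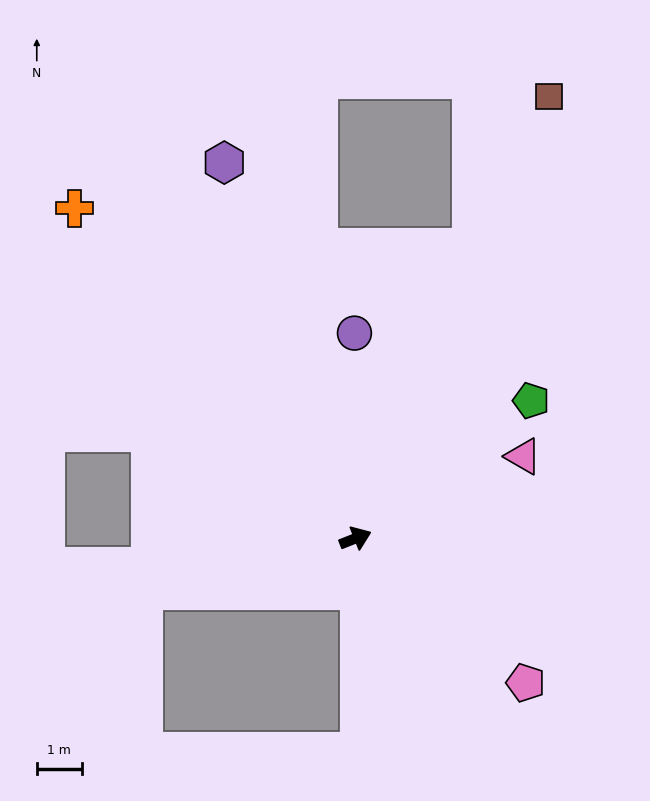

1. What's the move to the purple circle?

turn left 69°, forward 4.6 m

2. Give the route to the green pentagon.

turn left 16°, forward 5.0 m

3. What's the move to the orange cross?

turn left 109°, forward 9.7 m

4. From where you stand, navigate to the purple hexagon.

turn left 88°, forward 8.9 m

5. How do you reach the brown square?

turn left 45°, forward 10.8 m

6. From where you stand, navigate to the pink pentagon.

turn right 62°, forward 5.0 m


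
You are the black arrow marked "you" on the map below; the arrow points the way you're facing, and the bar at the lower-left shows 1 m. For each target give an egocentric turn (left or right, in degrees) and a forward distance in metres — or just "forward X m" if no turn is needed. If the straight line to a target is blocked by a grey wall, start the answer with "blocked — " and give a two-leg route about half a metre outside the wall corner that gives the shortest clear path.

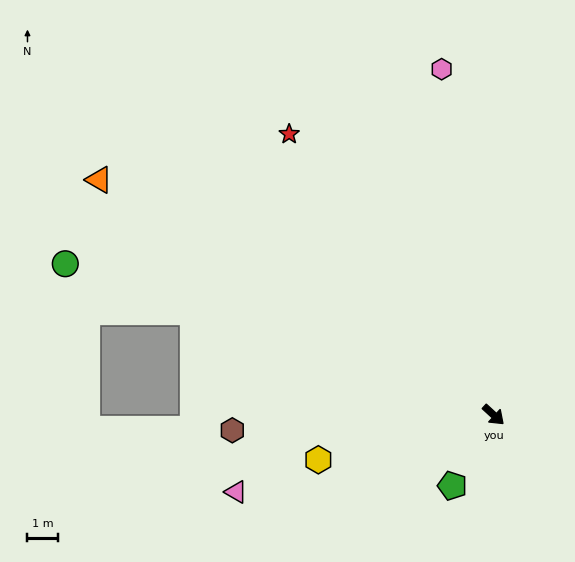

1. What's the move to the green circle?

turn right 157°, forward 14.7 m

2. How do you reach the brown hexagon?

turn right 134°, forward 8.5 m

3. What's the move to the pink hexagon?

turn left 141°, forward 11.3 m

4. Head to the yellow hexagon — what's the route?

turn right 123°, forward 5.9 m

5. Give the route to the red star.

turn left 169°, forward 11.3 m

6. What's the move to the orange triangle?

turn right 168°, forward 14.9 m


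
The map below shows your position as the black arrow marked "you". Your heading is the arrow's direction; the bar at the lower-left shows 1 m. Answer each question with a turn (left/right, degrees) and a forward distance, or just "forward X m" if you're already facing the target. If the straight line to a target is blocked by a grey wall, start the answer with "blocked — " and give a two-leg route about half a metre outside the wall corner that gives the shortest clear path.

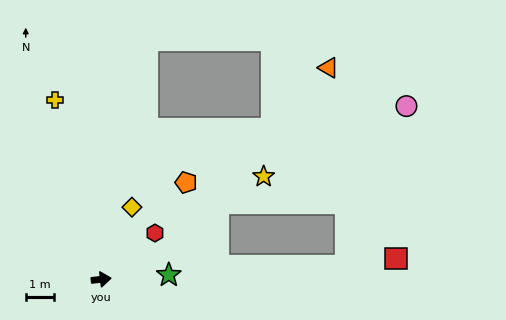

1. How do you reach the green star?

turn right 3°, forward 2.4 m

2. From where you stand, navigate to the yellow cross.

turn left 98°, forward 6.7 m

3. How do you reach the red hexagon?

turn left 34°, forward 2.5 m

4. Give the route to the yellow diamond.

turn left 60°, forward 2.8 m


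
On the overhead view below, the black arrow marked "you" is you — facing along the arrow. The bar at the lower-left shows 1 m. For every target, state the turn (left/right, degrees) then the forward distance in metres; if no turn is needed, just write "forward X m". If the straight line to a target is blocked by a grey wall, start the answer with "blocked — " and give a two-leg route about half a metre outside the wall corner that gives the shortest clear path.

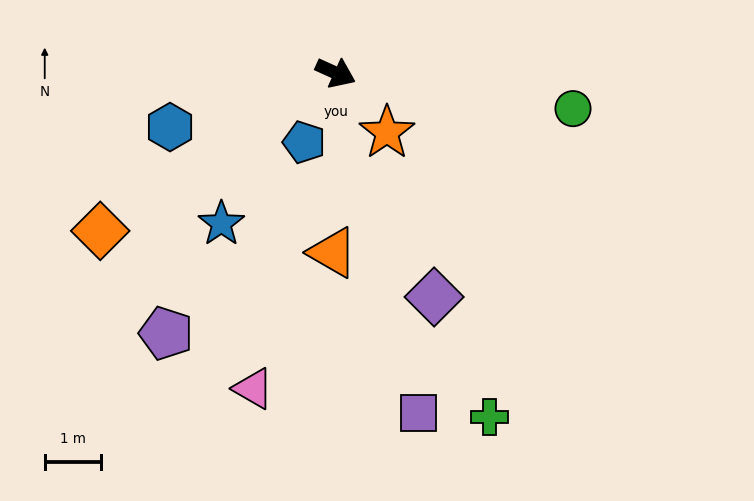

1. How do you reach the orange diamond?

turn right 122°, forward 5.0 m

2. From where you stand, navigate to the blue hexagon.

turn right 138°, forward 3.1 m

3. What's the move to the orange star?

turn right 25°, forward 1.4 m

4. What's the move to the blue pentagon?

turn right 90°, forward 1.3 m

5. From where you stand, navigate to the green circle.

turn left 16°, forward 4.2 m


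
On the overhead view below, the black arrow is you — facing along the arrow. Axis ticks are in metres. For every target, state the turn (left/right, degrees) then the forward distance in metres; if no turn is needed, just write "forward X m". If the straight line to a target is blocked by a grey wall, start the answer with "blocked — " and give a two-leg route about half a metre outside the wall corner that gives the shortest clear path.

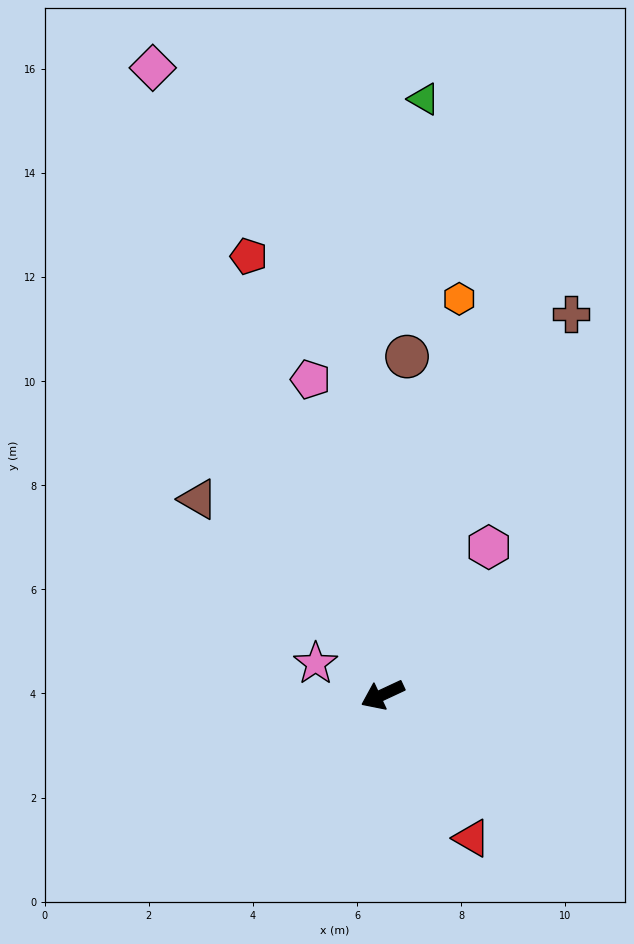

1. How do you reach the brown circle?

turn right 119°, forward 6.5 m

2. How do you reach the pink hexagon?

turn right 151°, forward 3.5 m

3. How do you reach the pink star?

turn right 50°, forward 1.4 m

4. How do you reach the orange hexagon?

turn right 126°, forward 7.7 m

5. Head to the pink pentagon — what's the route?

turn right 102°, forward 6.2 m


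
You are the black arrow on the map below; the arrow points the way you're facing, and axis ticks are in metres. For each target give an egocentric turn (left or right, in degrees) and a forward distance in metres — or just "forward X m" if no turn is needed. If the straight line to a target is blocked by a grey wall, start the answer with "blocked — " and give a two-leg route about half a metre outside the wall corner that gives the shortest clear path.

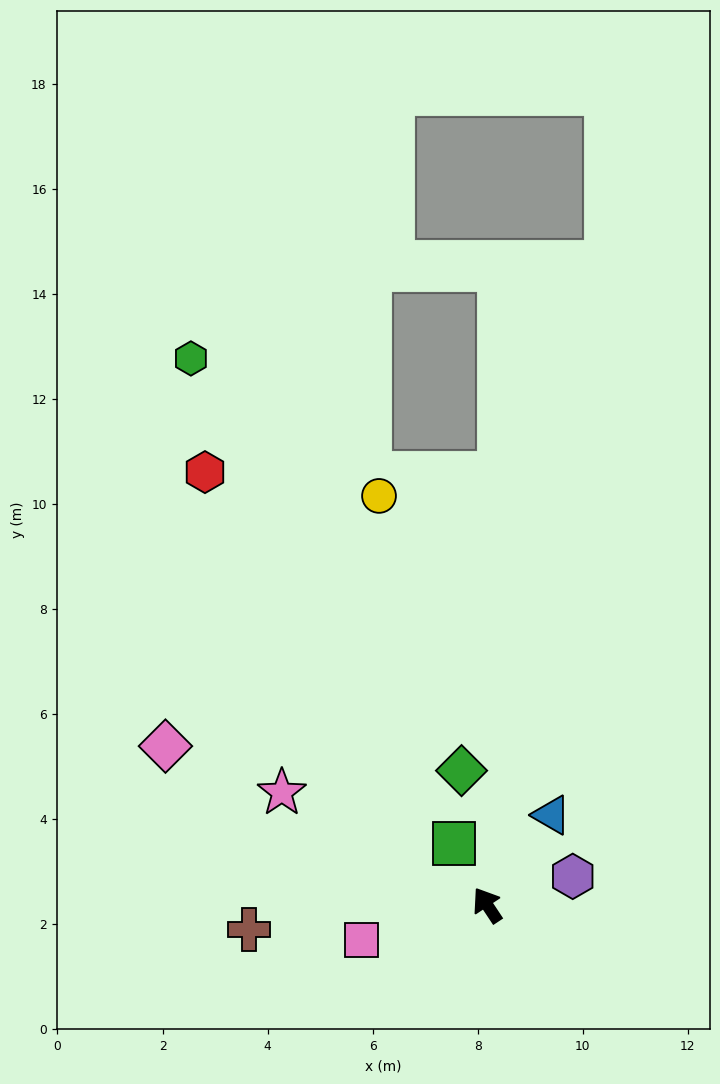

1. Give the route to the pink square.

turn left 72°, forward 2.5 m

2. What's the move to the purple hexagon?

turn right 105°, forward 1.7 m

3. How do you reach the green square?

turn right 5°, forward 1.3 m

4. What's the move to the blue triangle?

turn right 69°, forward 2.1 m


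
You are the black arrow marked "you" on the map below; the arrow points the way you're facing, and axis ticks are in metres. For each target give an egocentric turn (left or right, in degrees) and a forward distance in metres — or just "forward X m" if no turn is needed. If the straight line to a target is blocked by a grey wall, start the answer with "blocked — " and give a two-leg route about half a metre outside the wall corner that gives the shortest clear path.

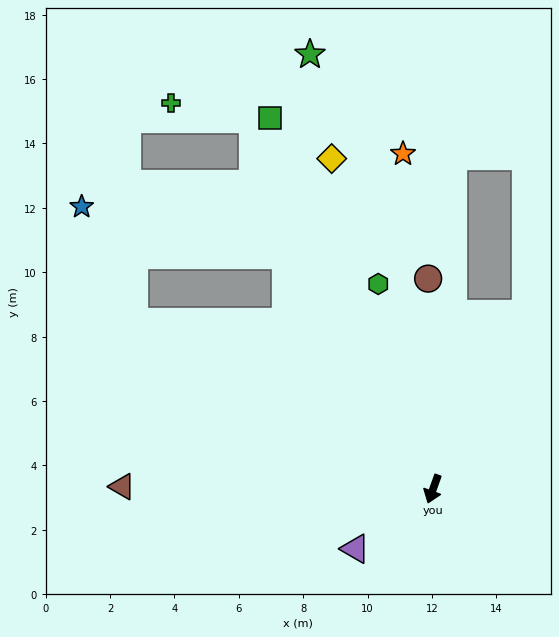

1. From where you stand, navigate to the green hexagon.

turn right 145°, forward 6.6 m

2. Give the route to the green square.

turn right 137°, forward 12.6 m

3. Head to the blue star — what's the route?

blocked — turn right 99°, forward 10.6 m, then turn right 37°, forward 3.9 m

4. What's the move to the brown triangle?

turn right 71°, forward 9.7 m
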